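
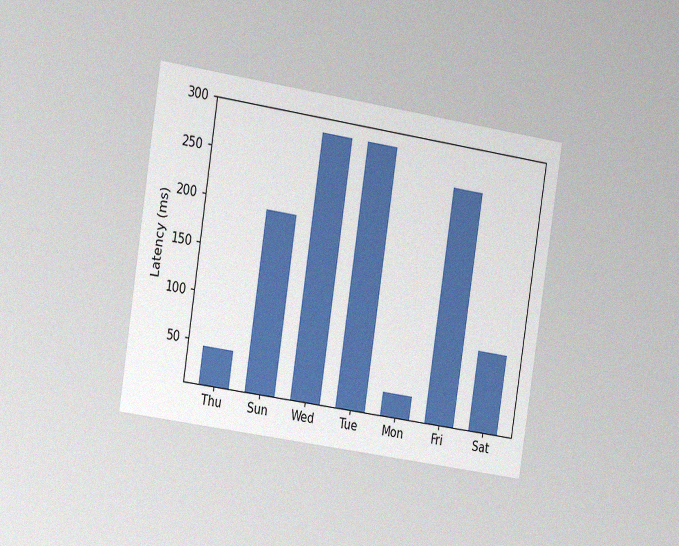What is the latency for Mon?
The chart is tilted about 9° clockwise and viewed slightly from the left, with some photo noise. Reading along the chart's y-axis, the Mon bar reaches 30ms.

30ms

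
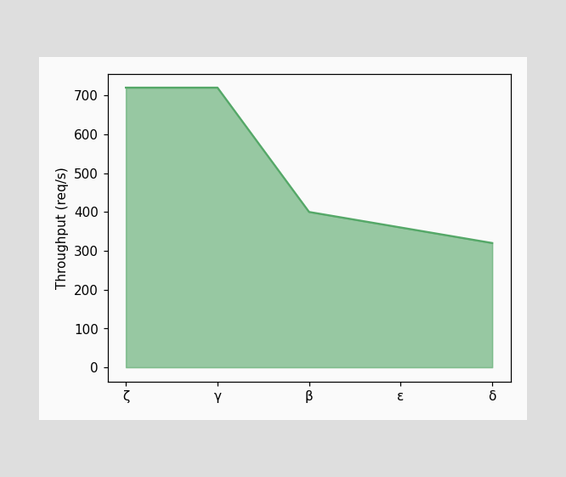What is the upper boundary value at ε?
At ε the upper boundary is at 360req/s.

360req/s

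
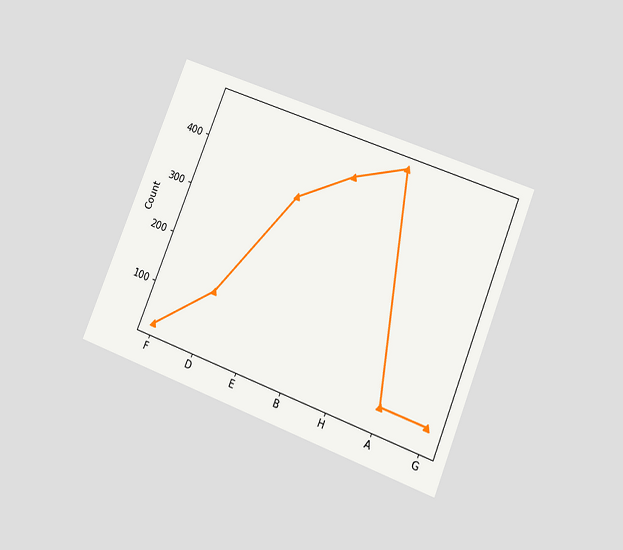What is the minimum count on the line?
25

The chart is tilted about 22° clockwise and viewed at a slight angle. The lowest point is at F, and reading across to the y-axis gives 25.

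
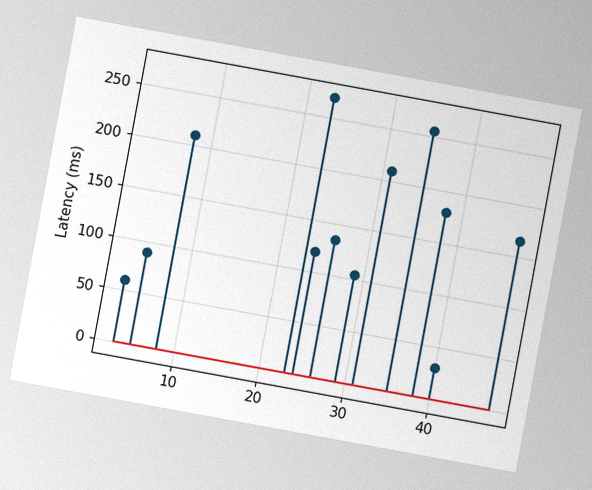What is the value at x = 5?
90ms

The chart is tilted about 10° clockwise, with some photo noise. The stem at x=5 reaches 90ms.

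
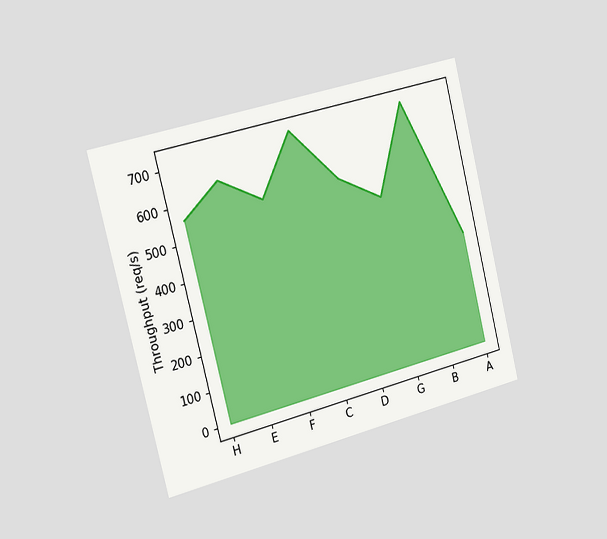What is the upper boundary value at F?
560req/s

The chart is tilted about 14° counter-clockwise and viewed slightly from the left. At F the upper boundary is at 560req/s.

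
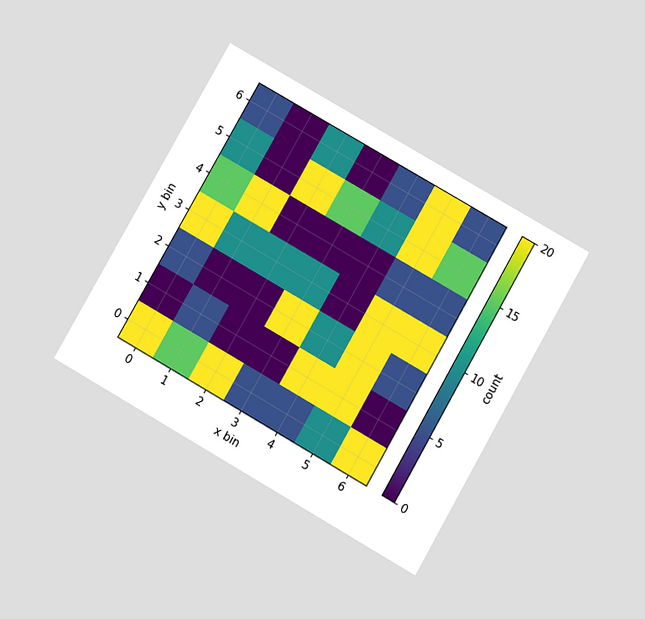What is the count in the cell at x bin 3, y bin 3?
10

The chart is tilted about 30° clockwise and viewed slightly from below. Matching the cell (3, 3) against the colorbar gives 10.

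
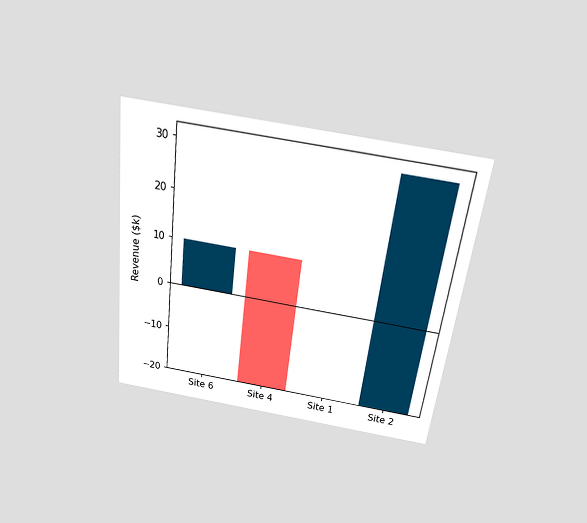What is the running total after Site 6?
$10k

The chart is tilted about 7° clockwise and viewed slightly from above. After Site 6 the running total reaches $10k.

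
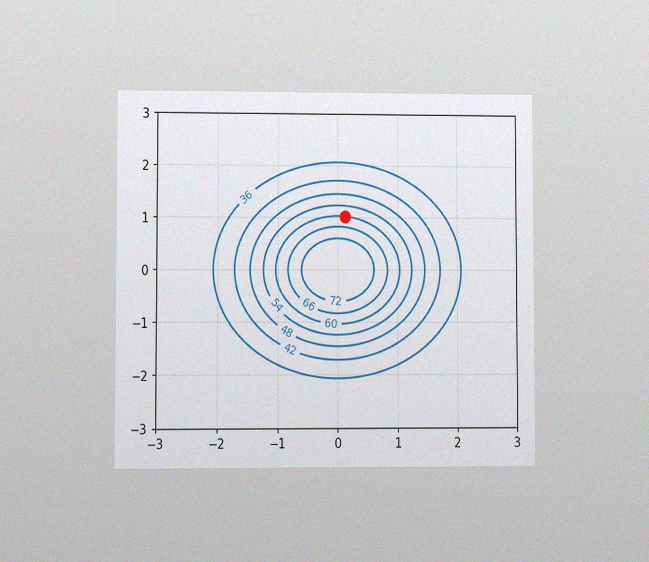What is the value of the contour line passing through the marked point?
60

The chart is viewed at a slight angle, with some photo noise. The marked point sits on the contour labelled 60.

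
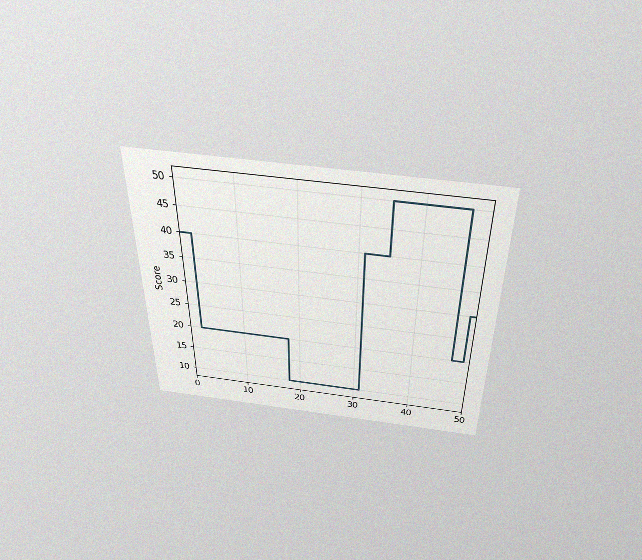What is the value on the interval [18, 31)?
The chart is viewed slightly from above, with some photo noise. On [18, 31) the step sits at 10.

10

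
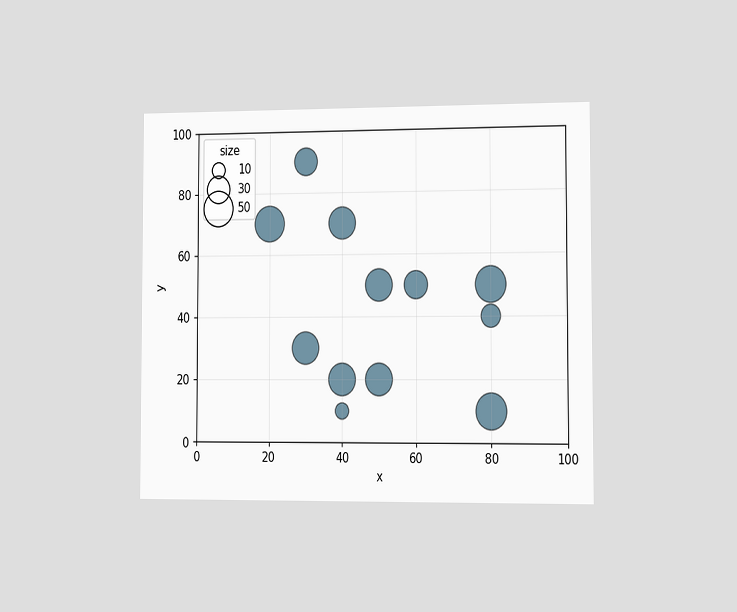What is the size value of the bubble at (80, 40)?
20

The chart is viewed slightly from the right. Matching the bubble at (80, 40) against the size legend gives 20.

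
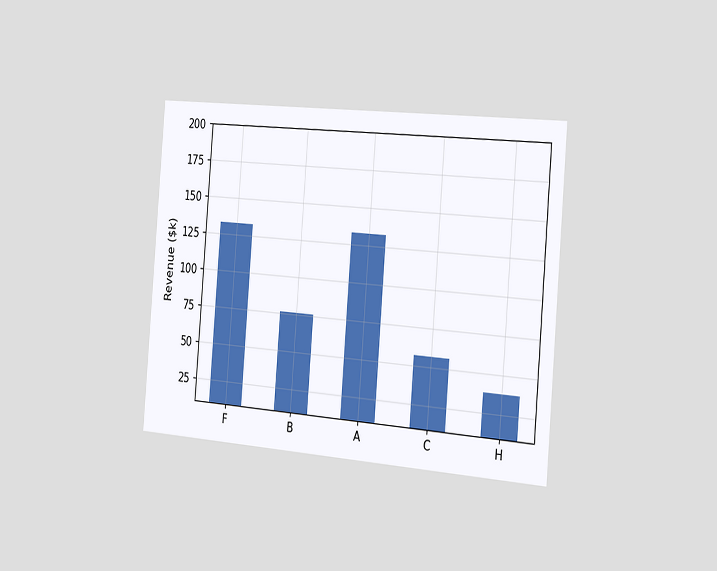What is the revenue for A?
The chart is tilted about 5° clockwise and viewed slightly from the right. Reading along the chart's y-axis, the A bar reaches $133k.

$133k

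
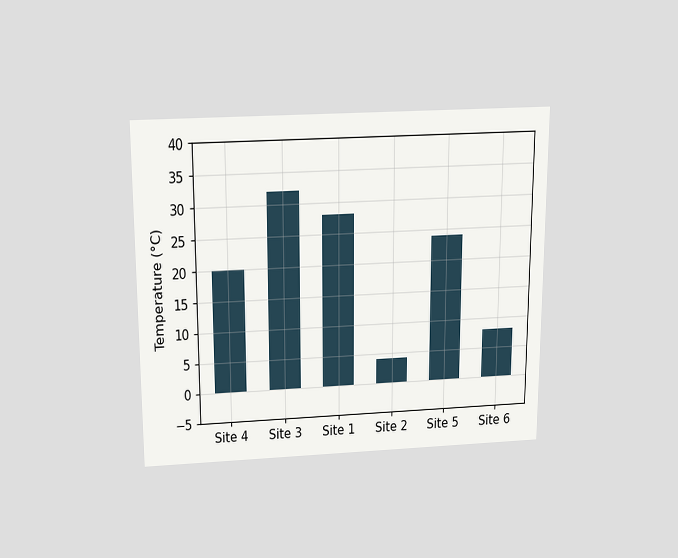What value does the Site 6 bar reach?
The chart is viewed slightly from above. Reading along the chart's y-axis, the Site 6 bar reaches 8°C.

8°C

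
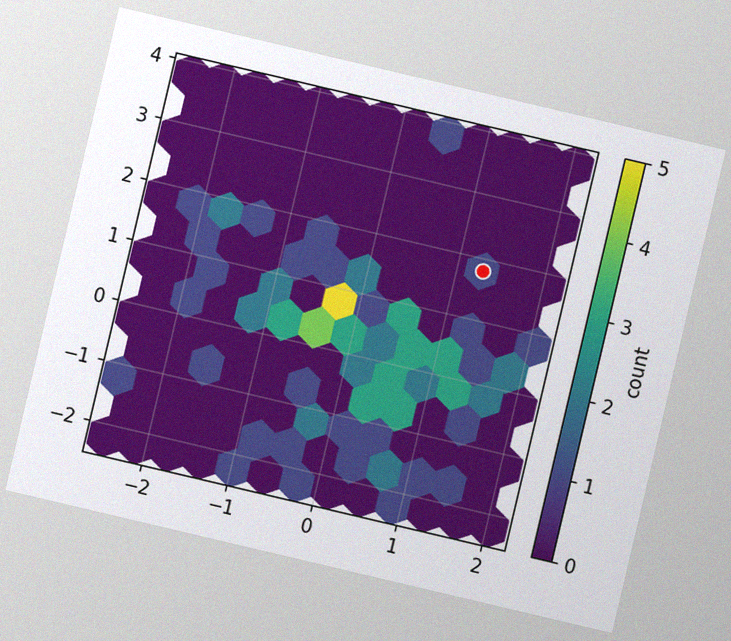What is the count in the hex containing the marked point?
1

The chart is tilted about 13° clockwise, with some photo noise. The marked hex reads 1 on the colorbar.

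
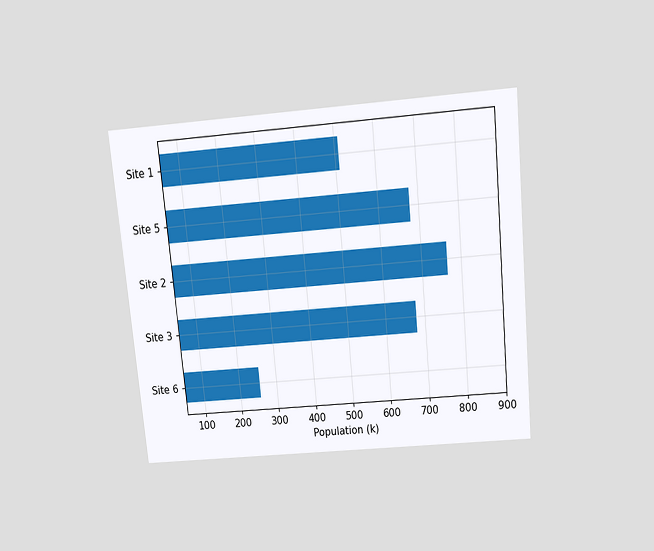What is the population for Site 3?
The chart is tilted about 5° counter-clockwise and viewed slightly from above. Reading along the chart's x-axis, the Site 3 bar reaches 680k.

680k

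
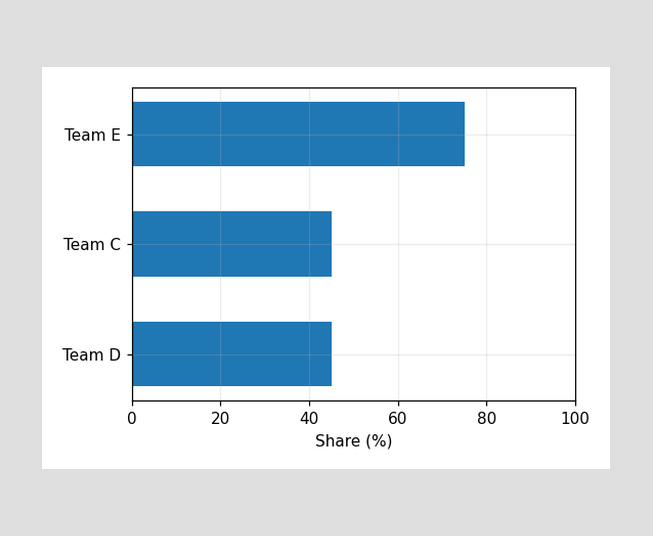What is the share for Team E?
Reading along the chart's x-axis, the Team E bar reaches 75%.

75%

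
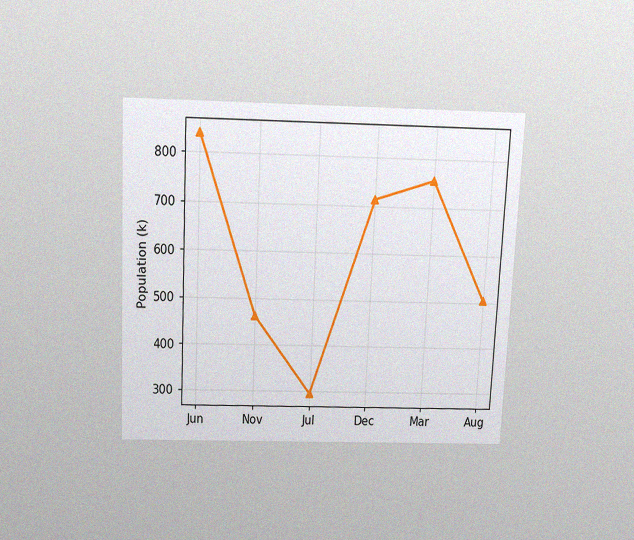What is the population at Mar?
756k

The chart is tilted about 3° clockwise and viewed slightly from above, with some photo noise. At Mar, the line is at 756k.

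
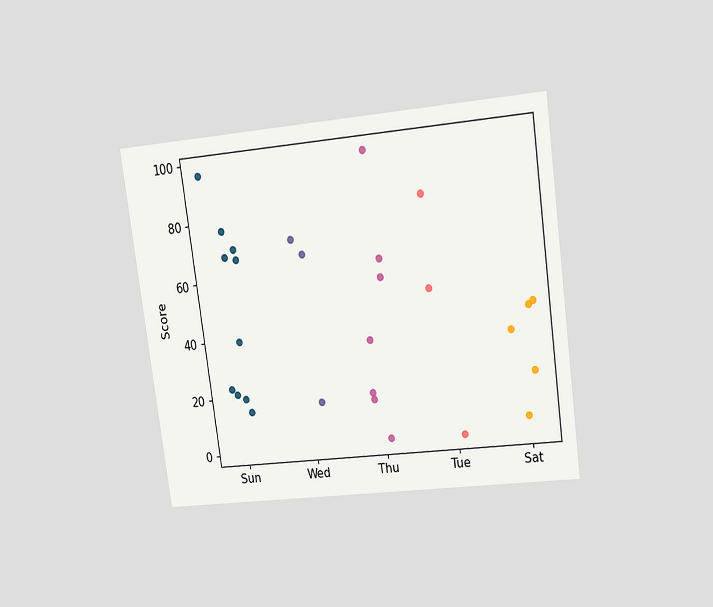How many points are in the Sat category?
5

The chart is tilted about 8° counter-clockwise and viewed at a slight angle. Counting the markers in the Sat column gives 5.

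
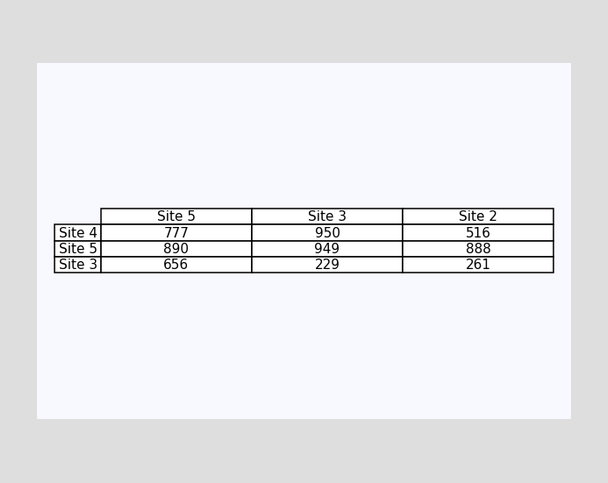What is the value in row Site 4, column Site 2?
The (Site 4, Site 2) cell reads 516.

516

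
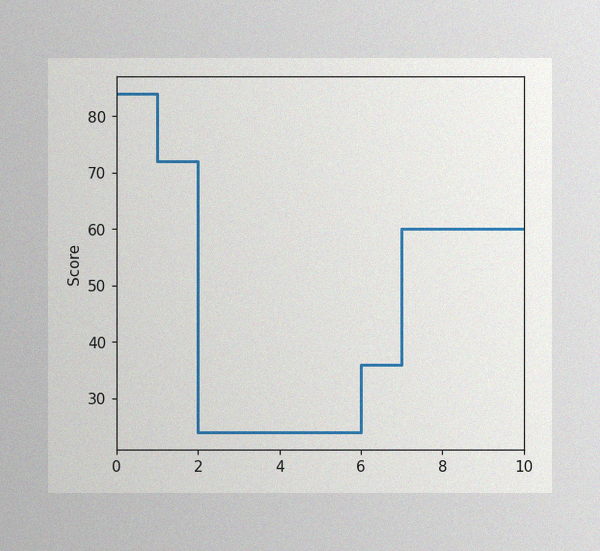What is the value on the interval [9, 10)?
The image has some photo noise and uneven lighting. On [9, 10) the step sits at 60.

60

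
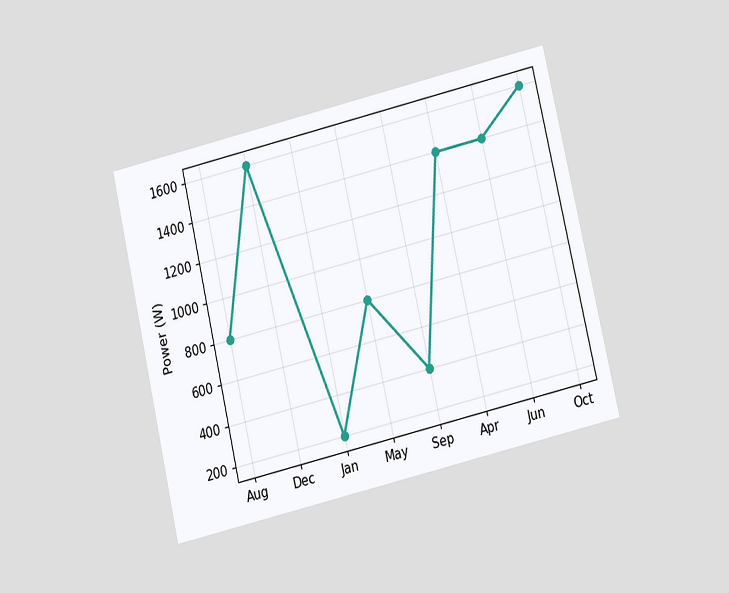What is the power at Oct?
1600W

The chart is tilted about 13° counter-clockwise and viewed at a slight angle. At Oct, the line is at 1600W.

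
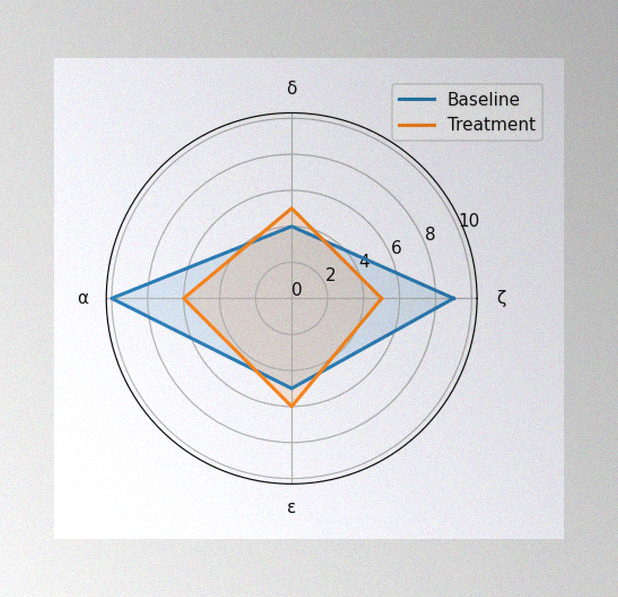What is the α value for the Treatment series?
The image has some photo noise and uneven lighting. On the α axis, Treatment reaches 6.

6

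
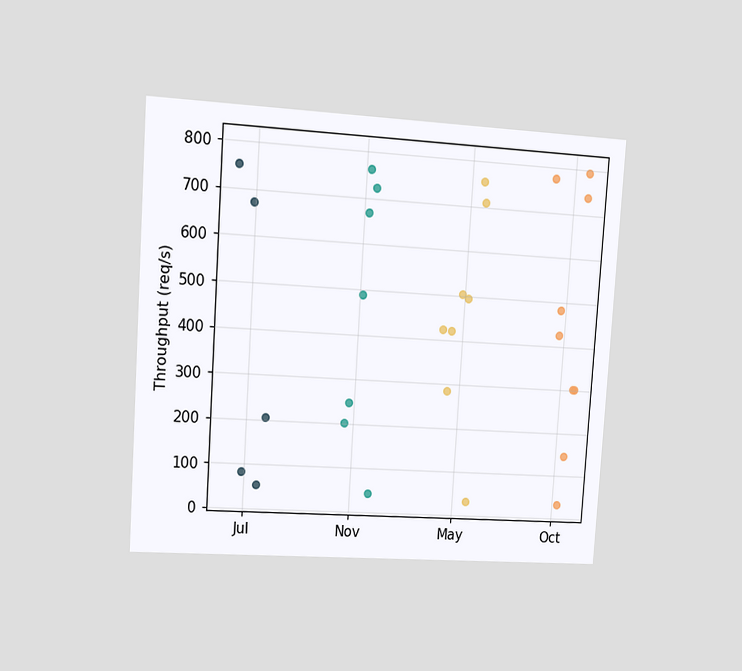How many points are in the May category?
8

The chart is tilted about 4° clockwise and viewed at a slight angle. Counting the markers in the May column gives 8.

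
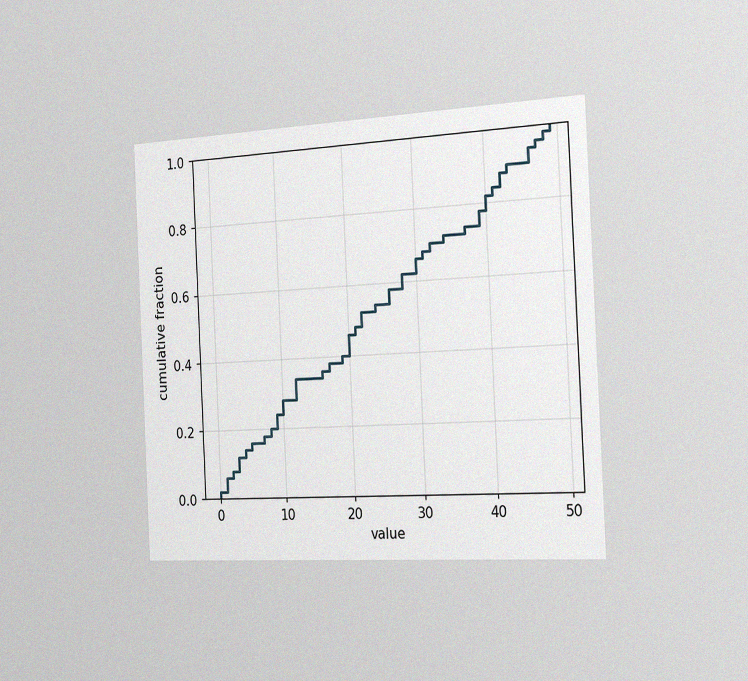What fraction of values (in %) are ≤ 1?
The chart is tilted about 3° counter-clockwise and viewed slightly from the right, with some photo noise. At x=1 the ECDF step is at 6%.

6%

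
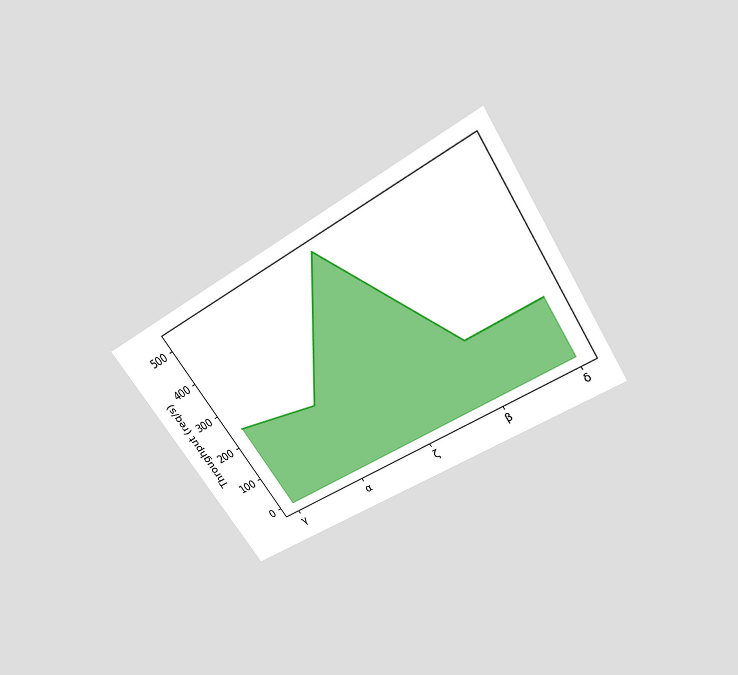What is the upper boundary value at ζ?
520req/s

The chart is tilted about 33° counter-clockwise and viewed slightly from above. At ζ the upper boundary is at 520req/s.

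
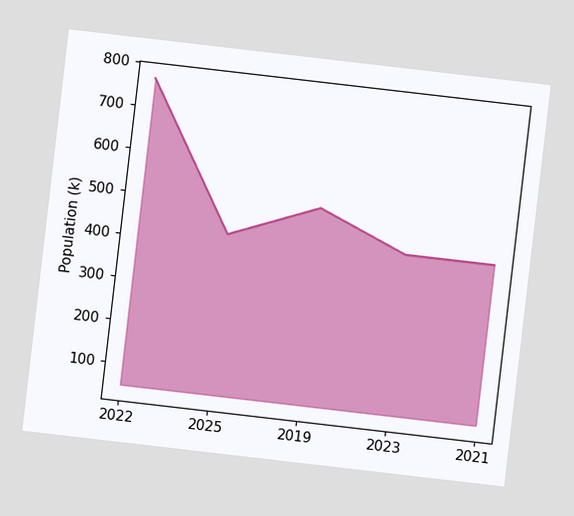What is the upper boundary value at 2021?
425k

The chart is tilted about 7° clockwise. At 2021 the upper boundary is at 425k.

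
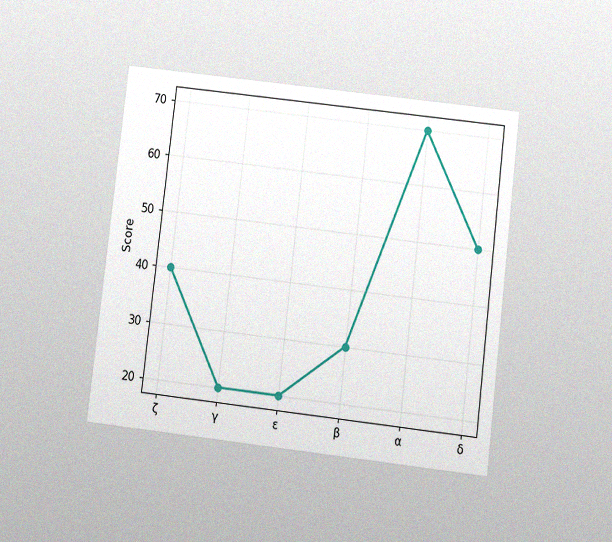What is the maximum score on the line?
70

The chart is tilted about 7° clockwise and viewed slightly from below, with some photo noise. The highest point is at α, and reading across to the y-axis gives 70.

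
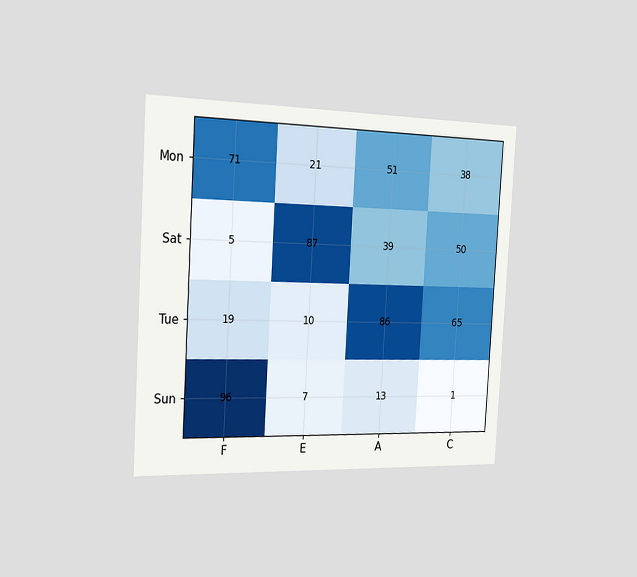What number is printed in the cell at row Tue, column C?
The chart is tilted about 3° clockwise and viewed slightly from the left. The (Tue, C) cell reads 65.

65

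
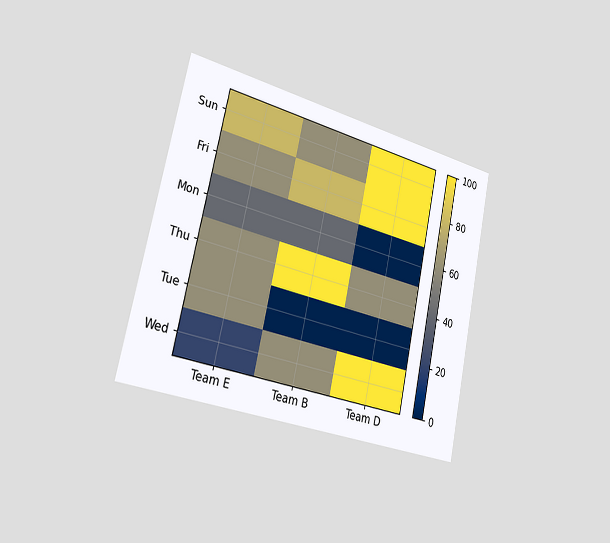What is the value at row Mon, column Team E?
40

The chart is tilted about 12° clockwise and viewed slightly from the left. Matching cell (Mon, Team E) against the colorbar gives 40.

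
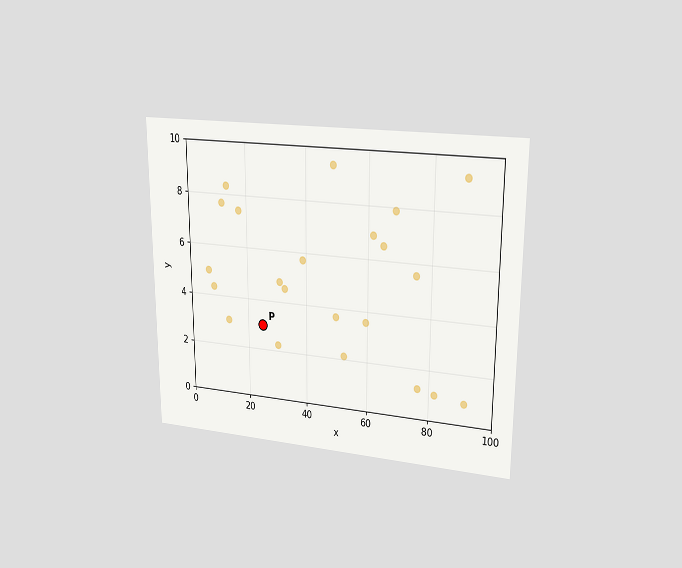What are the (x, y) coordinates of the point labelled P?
(25, 3)

The chart is viewed at a slight angle. Following the gridlines from P to each axis, P sits at (25, 3).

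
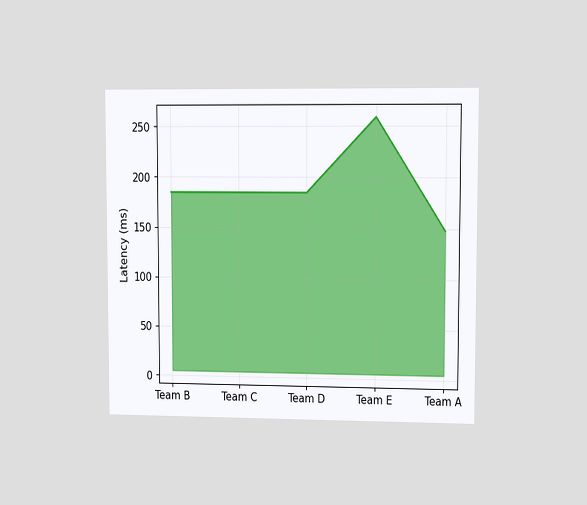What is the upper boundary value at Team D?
The chart is viewed at a slight angle. At Team D the upper boundary is at 185ms.

185ms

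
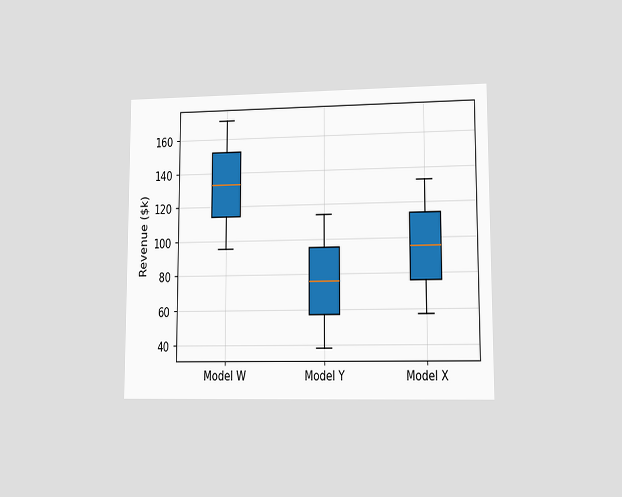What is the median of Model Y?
$76k

The chart is viewed at a slight angle. The median line in the Model Y box sits at $76k.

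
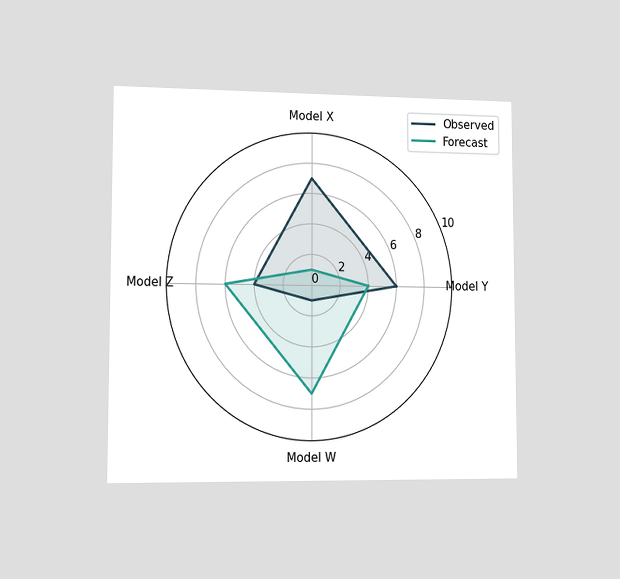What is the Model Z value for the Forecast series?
The chart is viewed slightly from the left. On the Model Z axis, Forecast reaches 6.

6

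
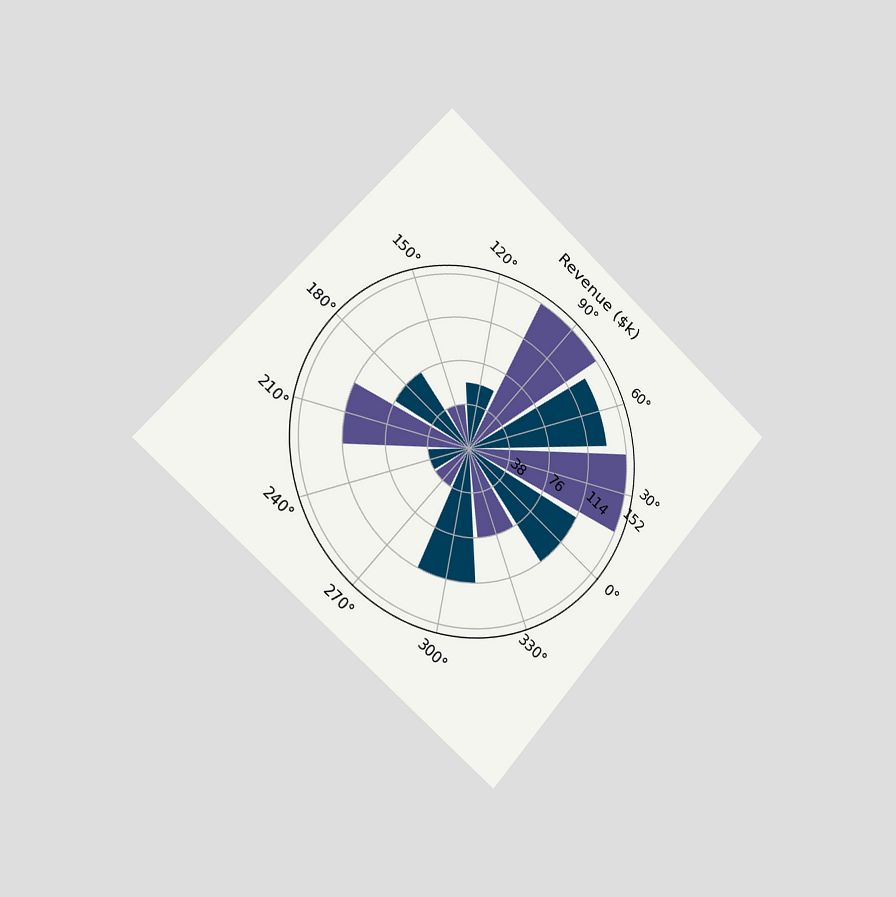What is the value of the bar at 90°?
The chart is tilted about 41° clockwise and viewed slightly from the left. The bar at 90° reaches $152k on the radial axis.

$152k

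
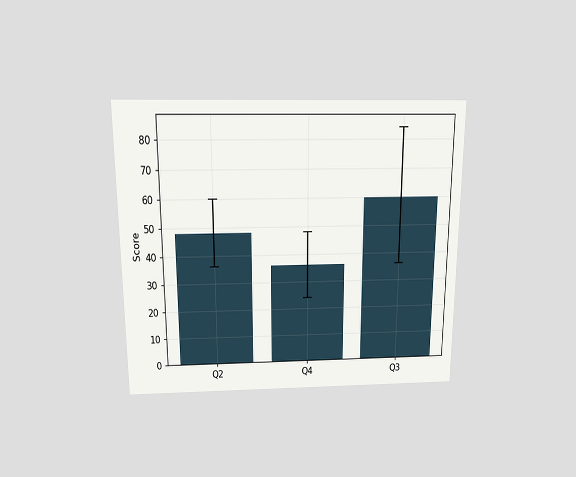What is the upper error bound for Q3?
84

The chart is viewed slightly from above. The Q3 bar's upper whisker reaches 84.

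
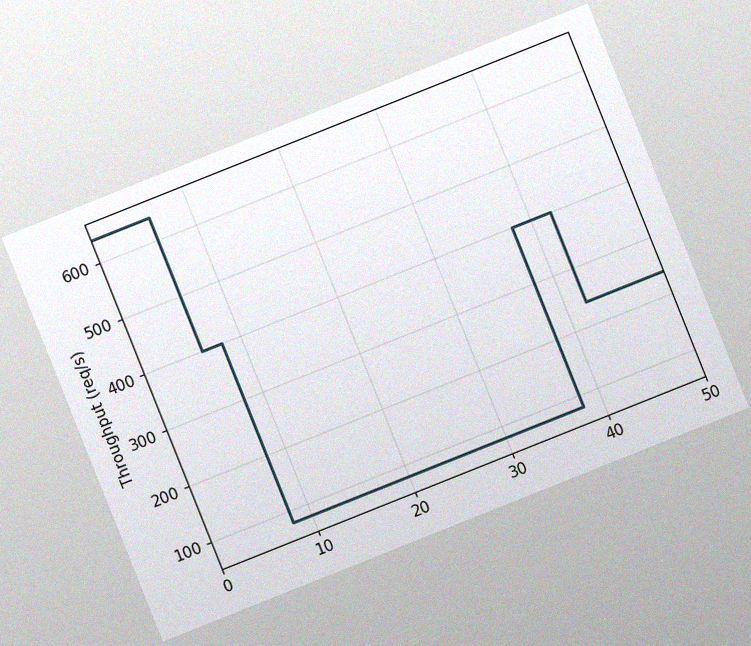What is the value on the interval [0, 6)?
640req/s

The chart is tilted about 22° counter-clockwise, with some photo noise. On [0, 6) the step sits at 640req/s.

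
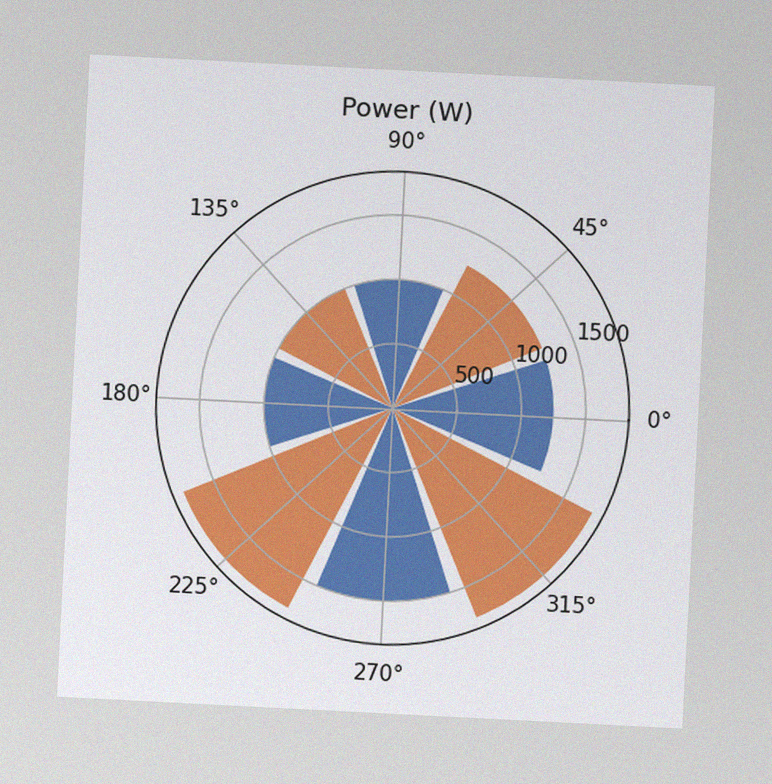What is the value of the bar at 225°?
The chart is tilted about 3° clockwise, with some photo noise. The bar at 225° reaches 1750W on the radial axis.

1750W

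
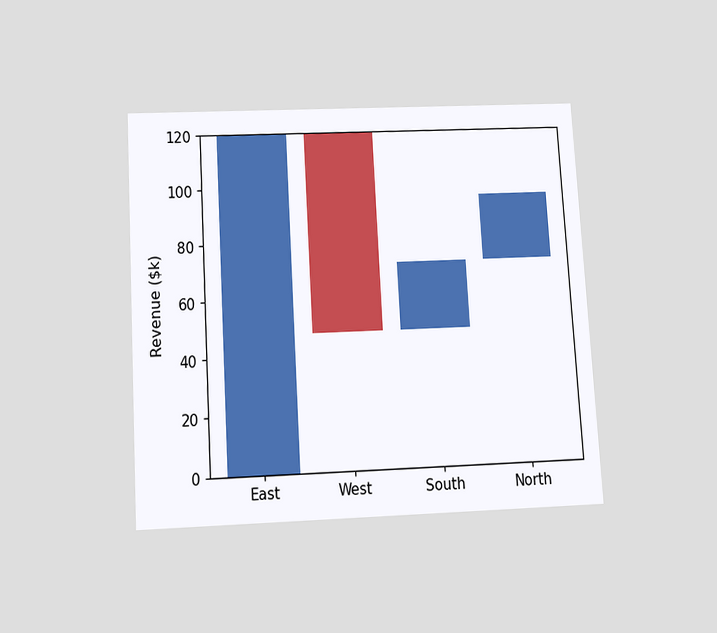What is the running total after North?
$96k

The chart is tilted about 3° counter-clockwise and viewed slightly from below. After North the running total reaches $96k.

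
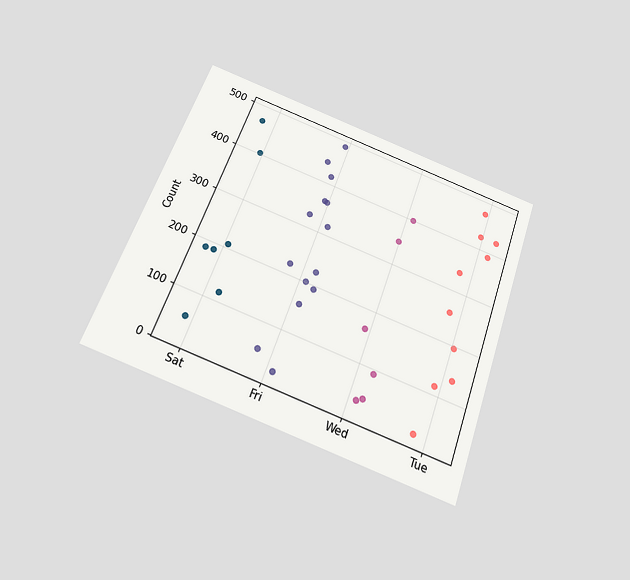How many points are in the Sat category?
The chart is tilted about 20° clockwise and viewed slightly from below. Counting the markers in the Sat column gives 7.

7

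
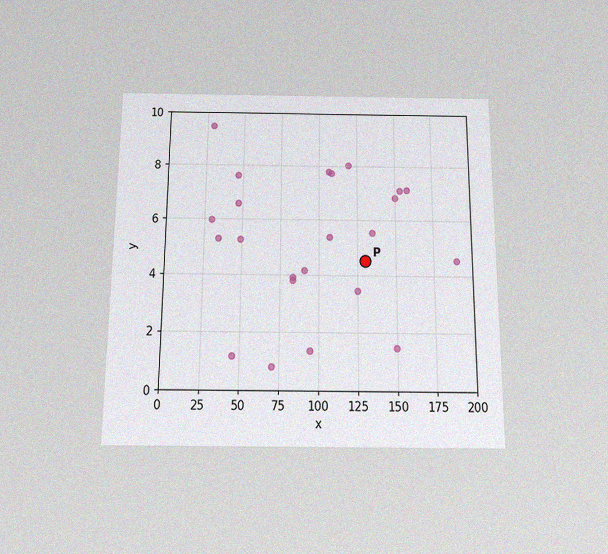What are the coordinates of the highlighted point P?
The chart is viewed slightly from below, with some photo noise. Following the gridlines from P to each axis, P sits at (130, 4.5).

(130, 4.5)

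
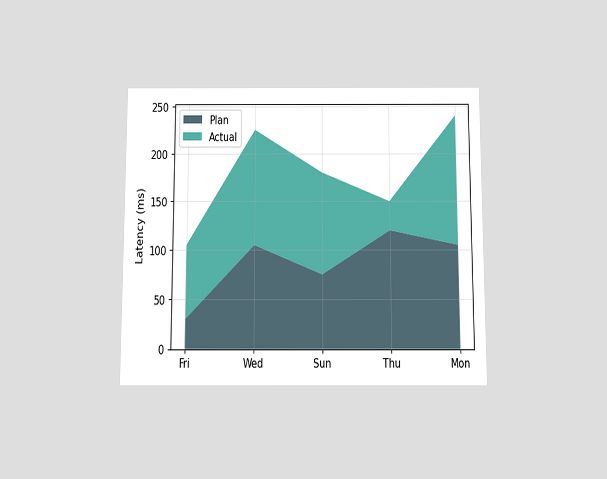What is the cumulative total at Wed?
The chart is viewed slightly from below. The stacked total at Wed reaches 225ms.

225ms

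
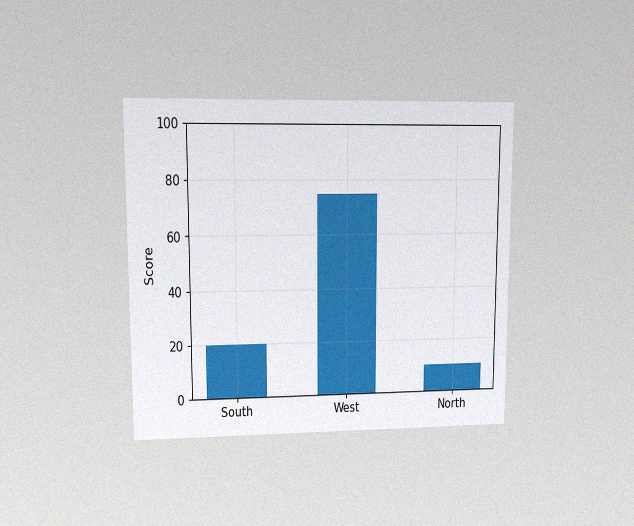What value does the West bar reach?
The chart is viewed at a slight angle, with some photo noise. Reading along the chart's y-axis, the West bar reaches 75.

75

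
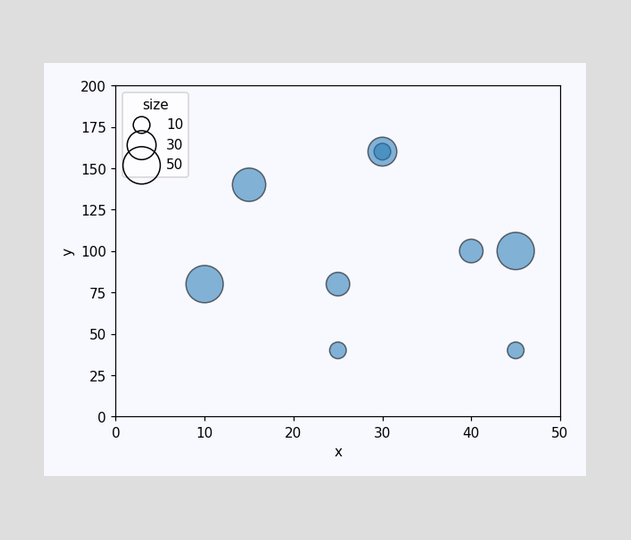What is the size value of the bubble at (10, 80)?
Matching the bubble at (10, 80) against the size legend gives 50.

50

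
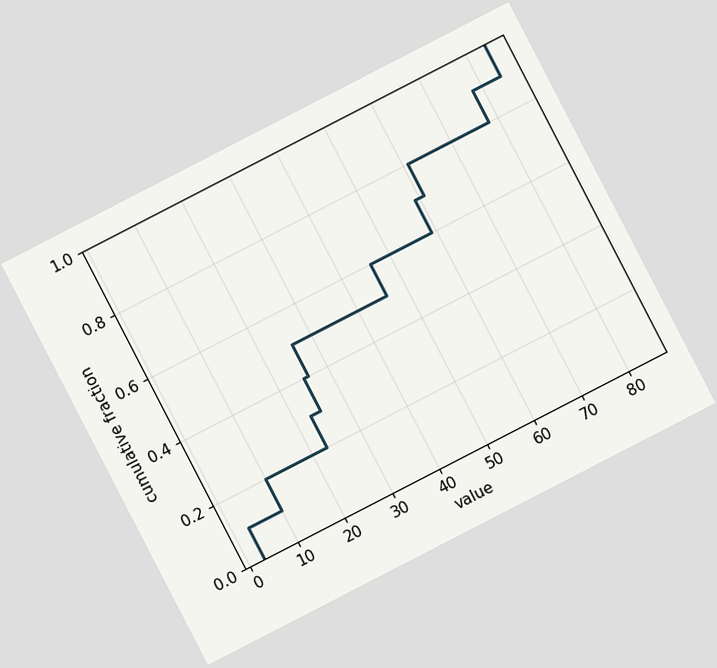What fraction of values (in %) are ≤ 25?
40%

The chart is tilted about 27° counter-clockwise. At x=25 the ECDF step is at 40%.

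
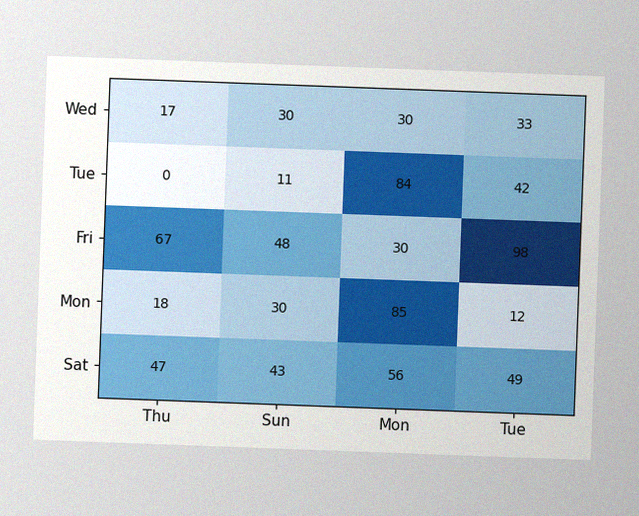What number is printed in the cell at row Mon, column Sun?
The chart is tilted about 2° clockwise, with some photo noise. The (Mon, Sun) cell reads 30.

30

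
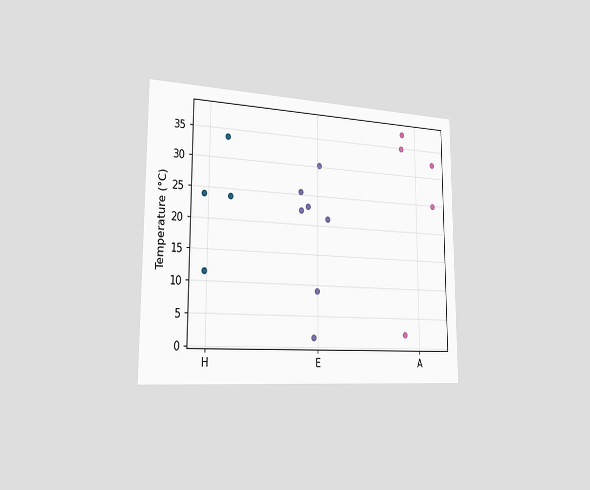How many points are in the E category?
The chart is viewed slightly from the left. Counting the markers in the E column gives 7.

7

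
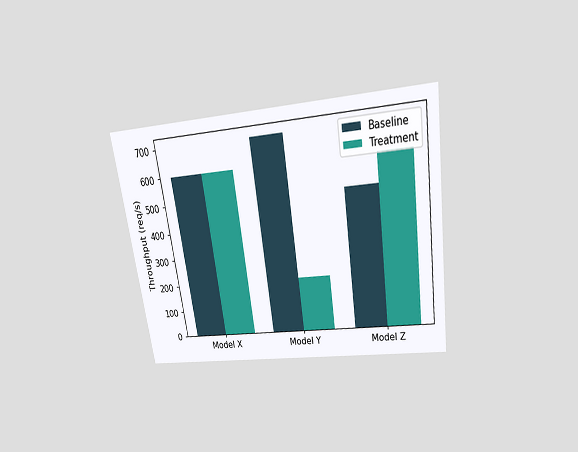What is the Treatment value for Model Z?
The chart is tilted about 8° counter-clockwise and viewed slightly from above. The Treatment bar at Model Z reaches 600req/s on the y-axis.

600req/s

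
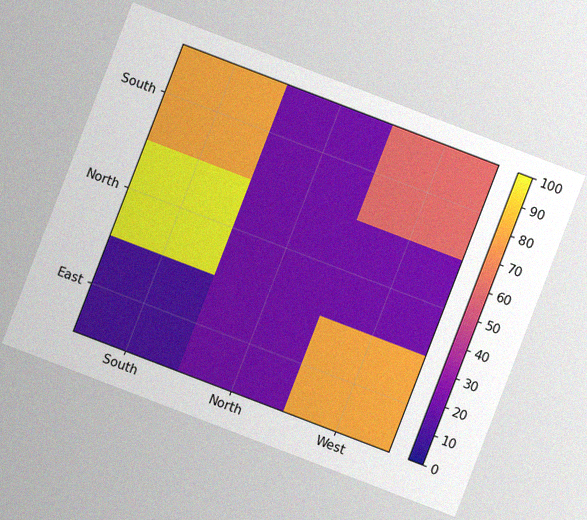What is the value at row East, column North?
20

The chart is tilted about 21° clockwise, with some photo noise. Matching cell (East, North) against the colorbar gives 20.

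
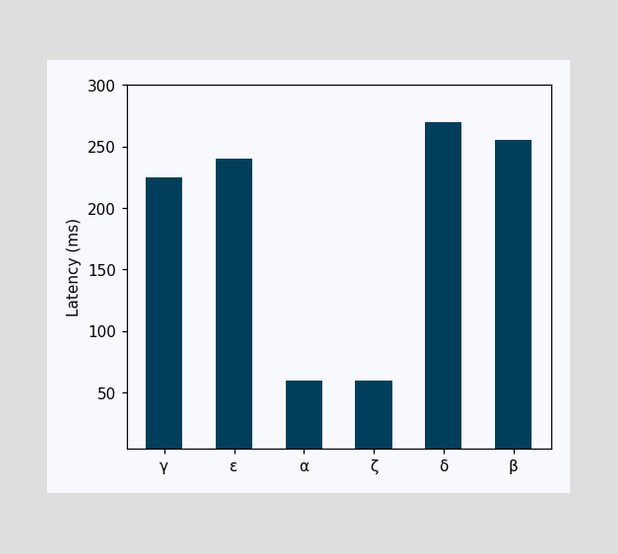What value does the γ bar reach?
Reading along the chart's y-axis, the γ bar reaches 225ms.

225ms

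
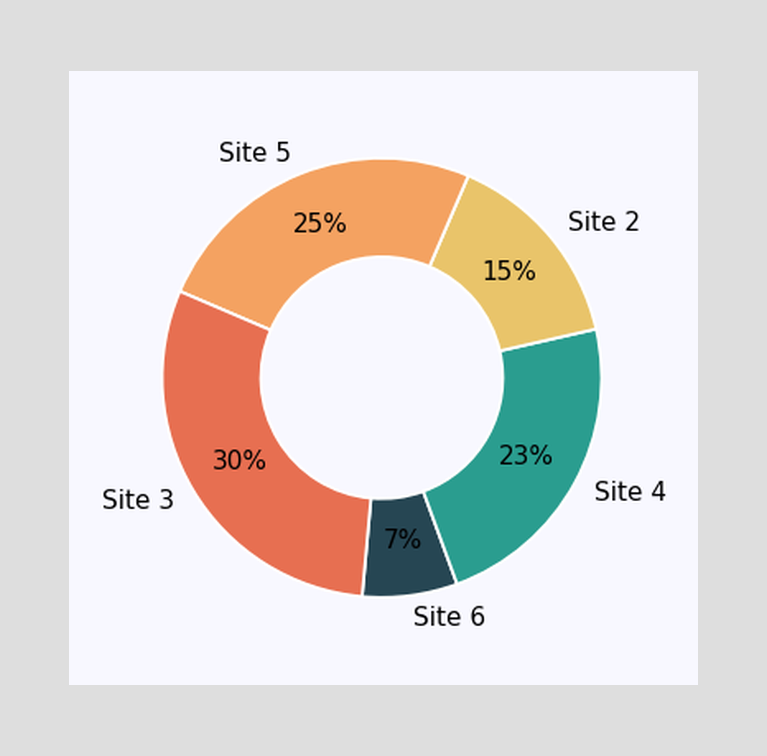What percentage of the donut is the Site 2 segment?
The Site 2 segment takes up 15% of the ring.

15%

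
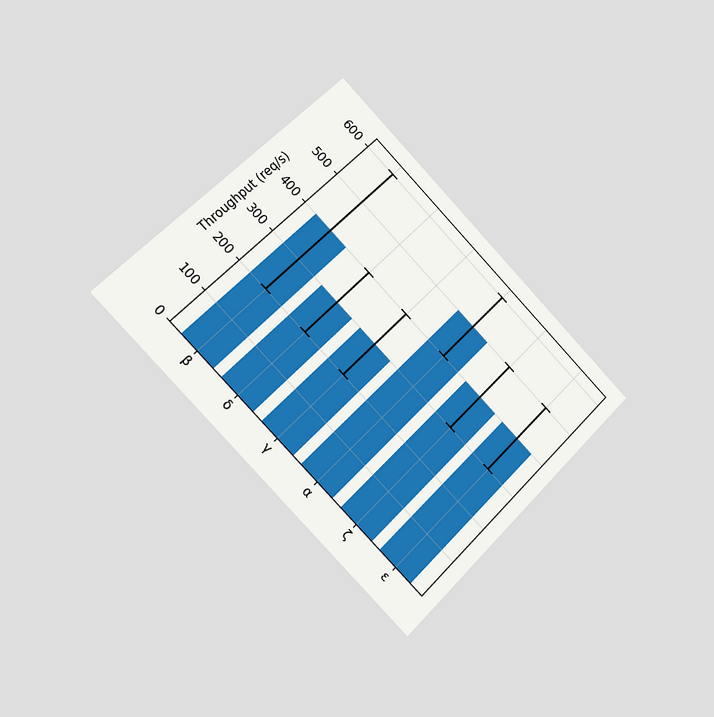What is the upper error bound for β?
600req/s

The chart is tilted about 45° clockwise and viewed slightly from the left. The β bar's upper whisker reaches 600req/s.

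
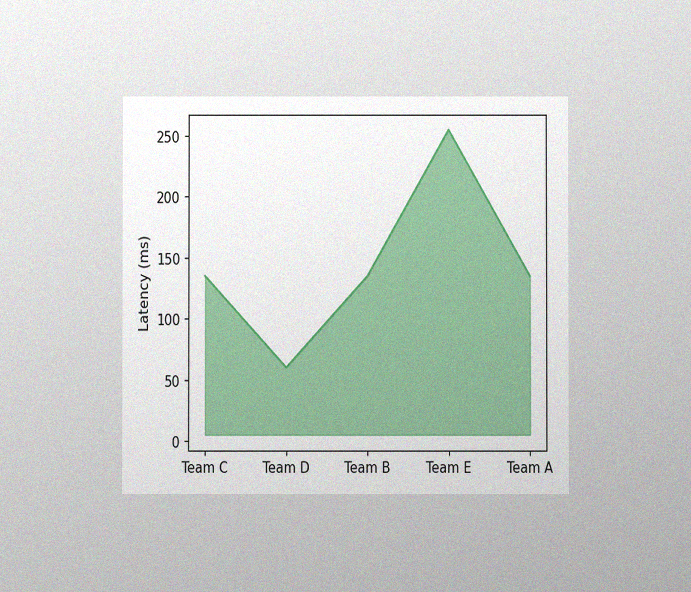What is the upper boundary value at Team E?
255ms

The chart is viewed at a slight angle, with some photo noise. At Team E the upper boundary is at 255ms.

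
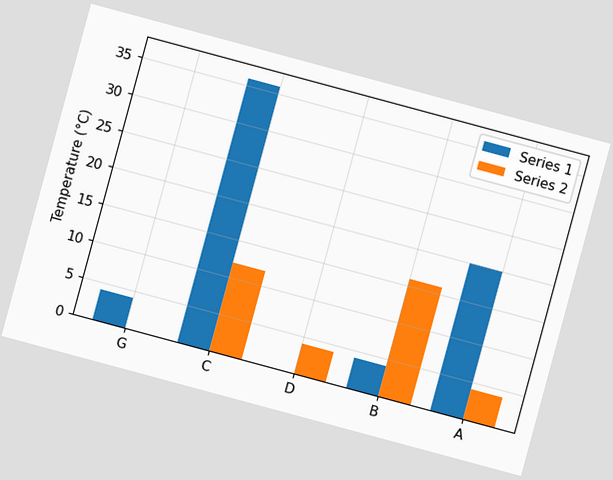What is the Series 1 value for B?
4°C

The chart is tilted about 15° clockwise. The Series 1 bar at B reaches 4°C on the y-axis.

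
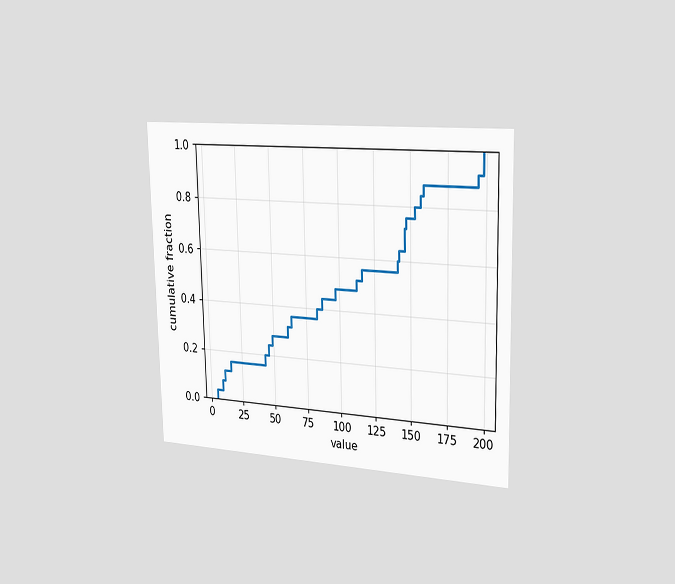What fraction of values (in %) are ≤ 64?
36%

The chart is viewed slightly from the right. At x=64 the ECDF step is at 36%.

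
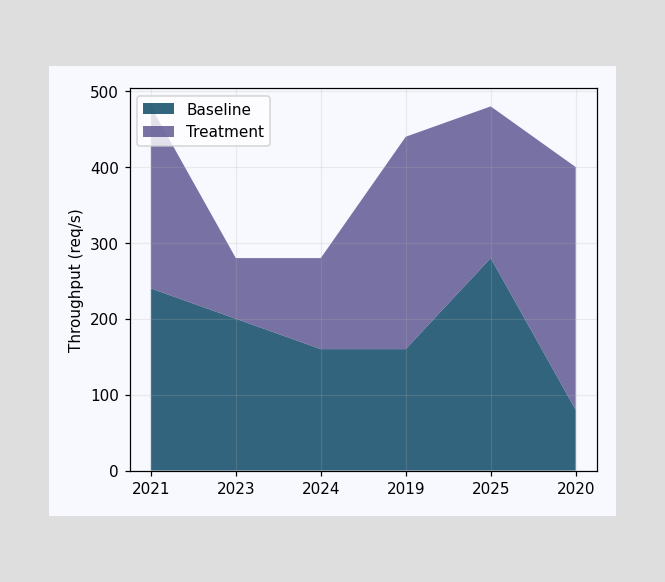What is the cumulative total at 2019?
440req/s

The stacked total at 2019 reaches 440req/s.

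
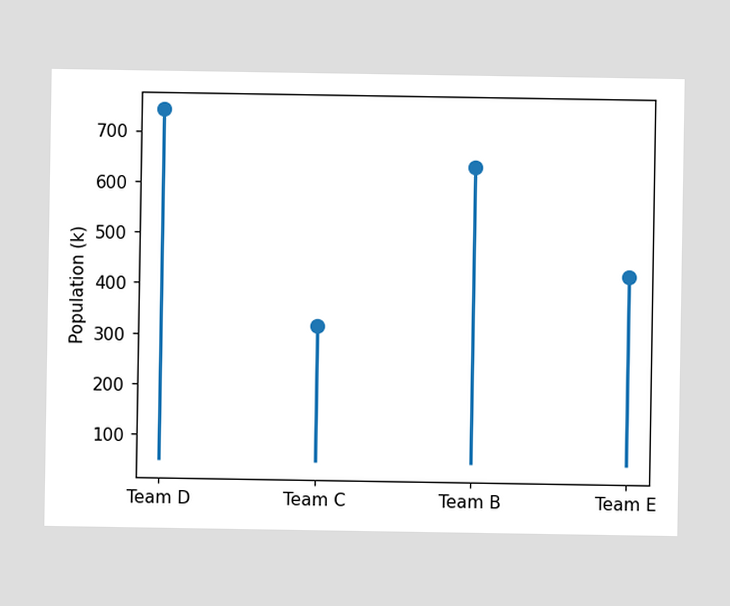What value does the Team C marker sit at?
318k

The Team C marker sits at 318k.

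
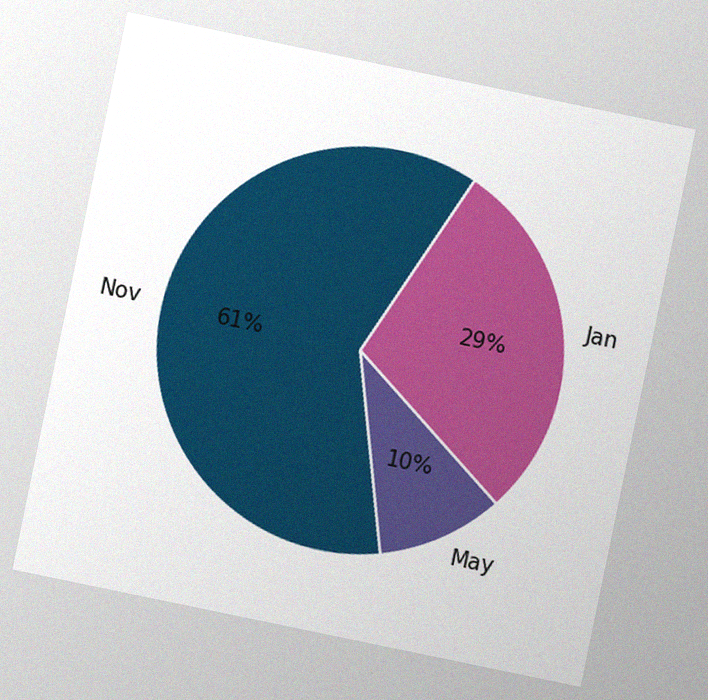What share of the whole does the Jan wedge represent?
29%

The chart is tilted about 12° clockwise, with some photo noise. The Jan slice takes up 29% of the pie.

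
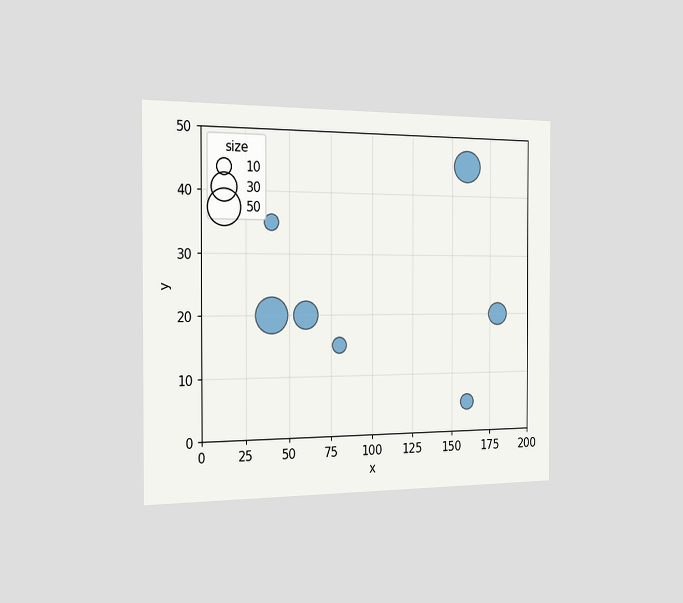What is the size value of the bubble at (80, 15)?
The chart is viewed slightly from the left. Matching the bubble at (80, 15) against the size legend gives 10.

10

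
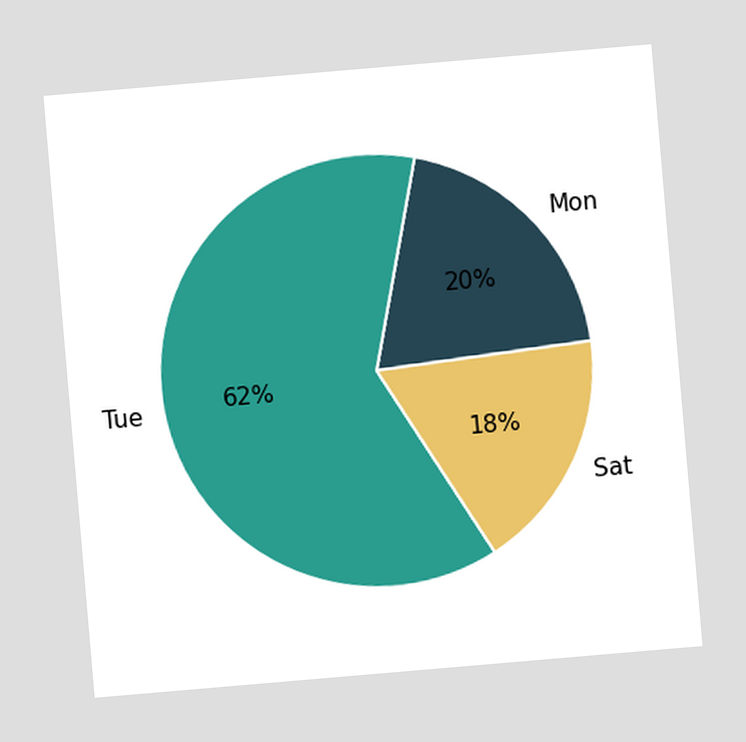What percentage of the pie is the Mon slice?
The chart is tilted about 5° counter-clockwise. The Mon slice takes up 20% of the pie.

20%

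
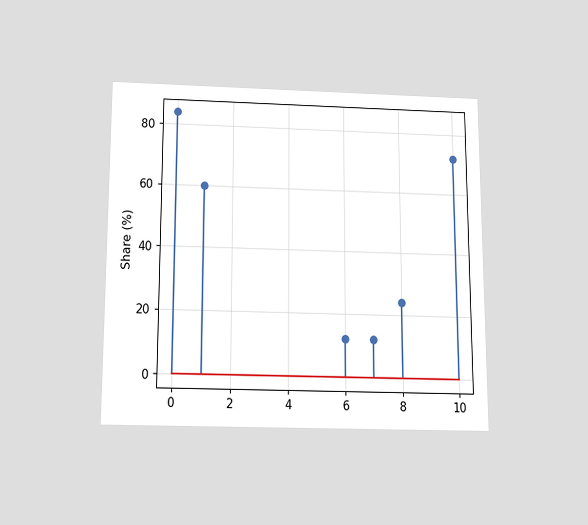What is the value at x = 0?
The chart is viewed slightly from below. The stem at x=0 reaches 84%.

84%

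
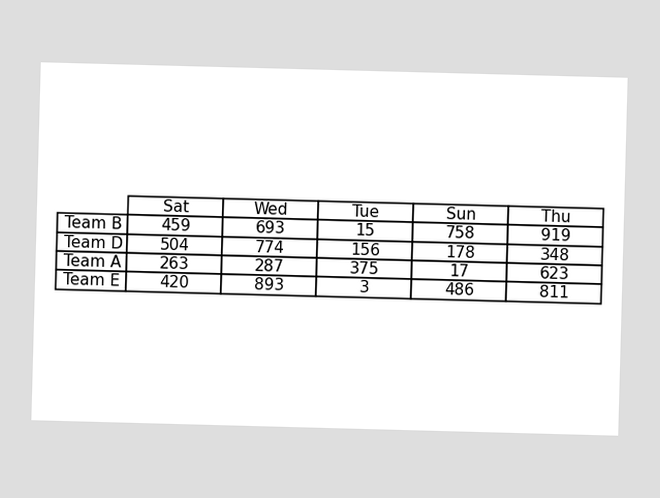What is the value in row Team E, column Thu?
811

The (Team E, Thu) cell reads 811.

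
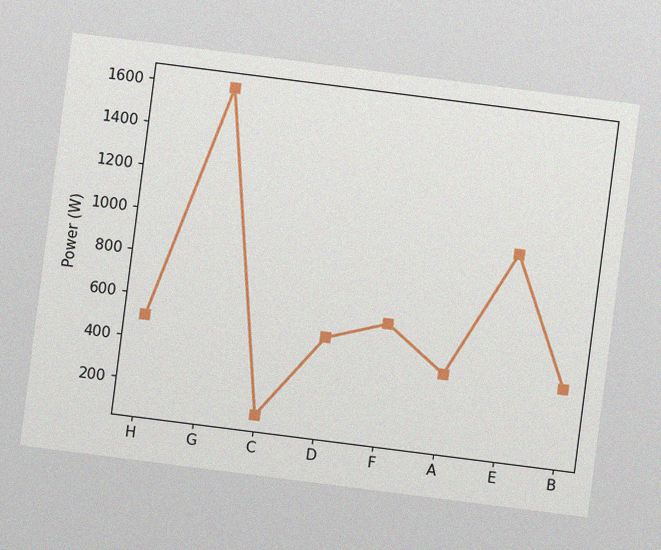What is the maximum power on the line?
The chart is tilted about 7° clockwise, with some photo noise. The highest point is at G, and reading across to the y-axis gives 1600W.

1600W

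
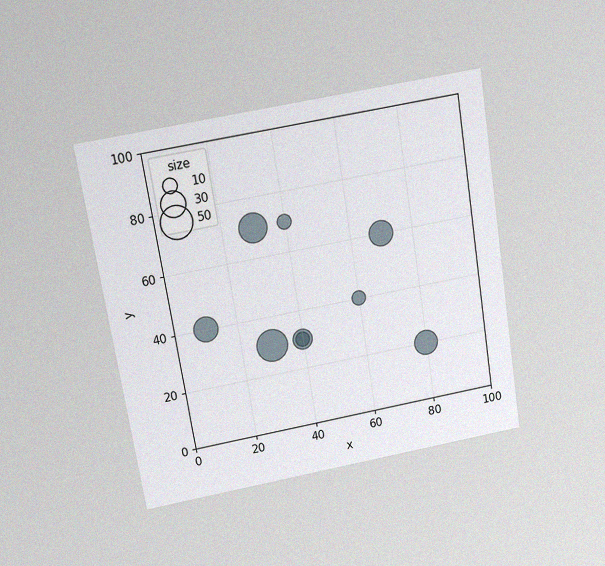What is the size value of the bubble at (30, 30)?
The chart is tilted about 9° counter-clockwise and viewed slightly from above, with some photo noise. Matching the bubble at (30, 30) against the size legend gives 50.

50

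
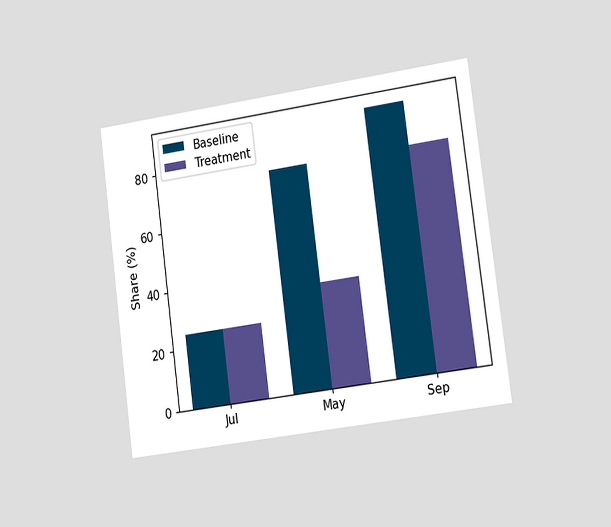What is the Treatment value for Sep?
The chart is tilted about 8° counter-clockwise and viewed slightly from the right. The Treatment bar at Sep reaches 75% on the y-axis.

75%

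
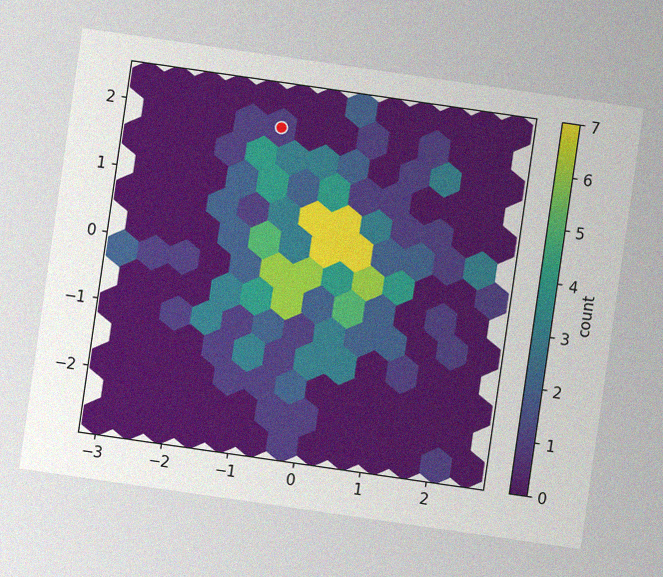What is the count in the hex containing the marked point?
1

The chart is tilted about 8° clockwise, with some photo noise. The marked hex reads 1 on the colorbar.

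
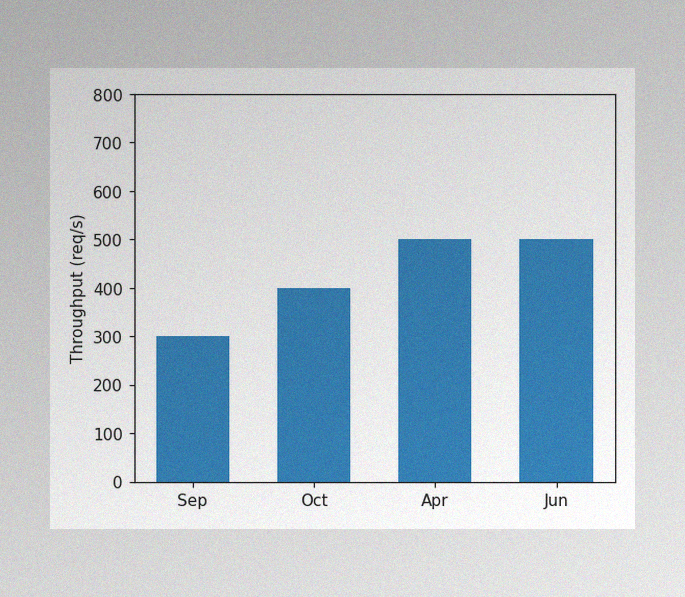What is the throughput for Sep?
The image has some photo noise and uneven lighting. Reading along the chart's y-axis, the Sep bar reaches 300req/s.

300req/s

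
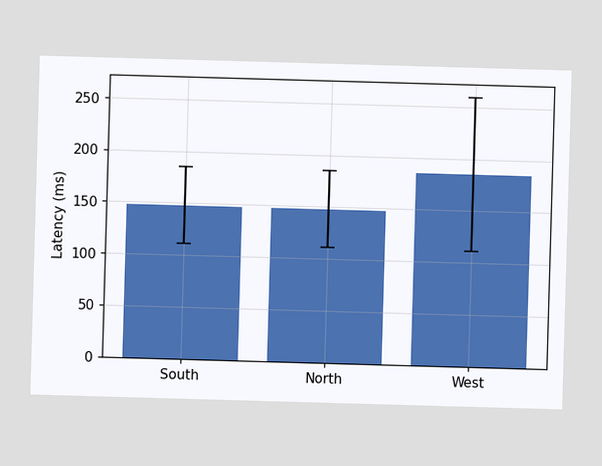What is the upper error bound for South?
The South bar's upper whisker reaches 185ms.

185ms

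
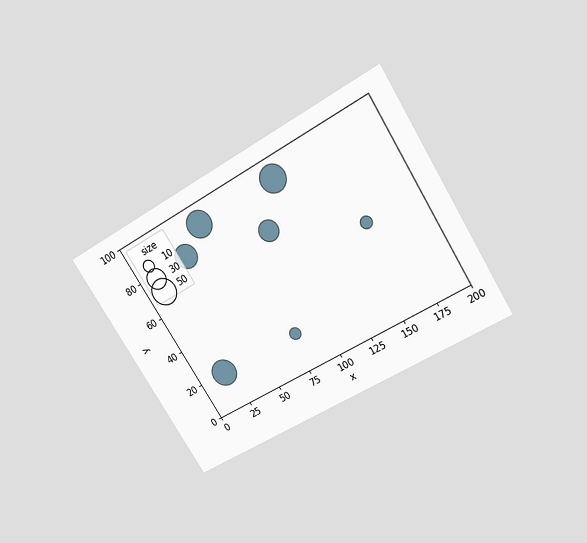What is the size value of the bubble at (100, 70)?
The chart is tilted about 32° counter-clockwise and viewed slightly from above. Matching the bubble at (100, 70) against the size legend gives 30.

30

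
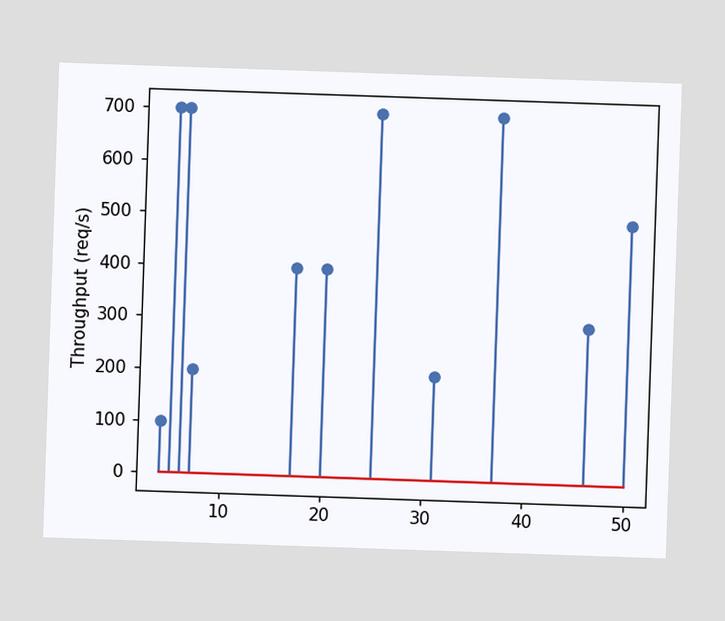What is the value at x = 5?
The stem at x=5 reaches 700req/s.

700req/s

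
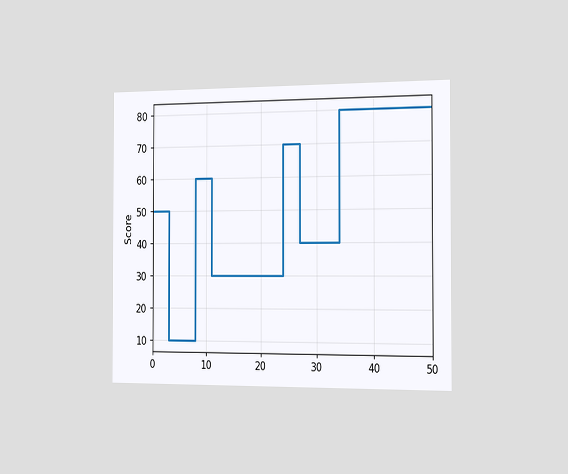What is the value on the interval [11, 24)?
The chart is viewed slightly from the right. On [11, 24) the step sits at 30.

30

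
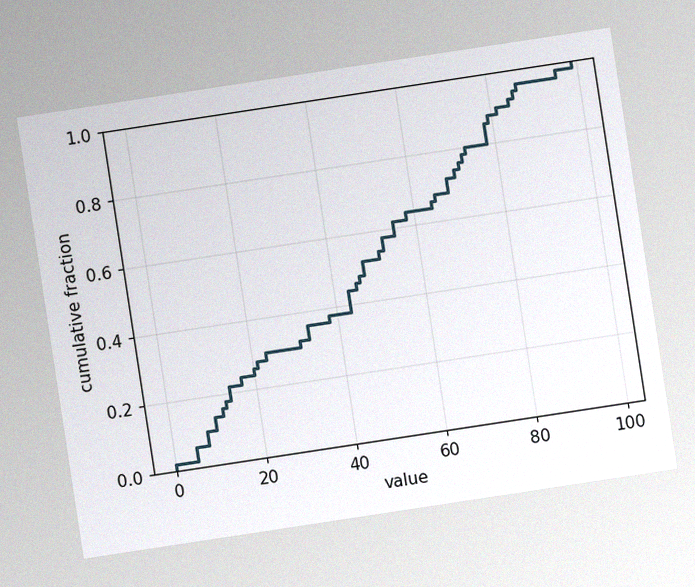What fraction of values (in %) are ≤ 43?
44%

The chart is tilted about 9° counter-clockwise, with some photo noise. At x=43 the ECDF step is at 44%.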